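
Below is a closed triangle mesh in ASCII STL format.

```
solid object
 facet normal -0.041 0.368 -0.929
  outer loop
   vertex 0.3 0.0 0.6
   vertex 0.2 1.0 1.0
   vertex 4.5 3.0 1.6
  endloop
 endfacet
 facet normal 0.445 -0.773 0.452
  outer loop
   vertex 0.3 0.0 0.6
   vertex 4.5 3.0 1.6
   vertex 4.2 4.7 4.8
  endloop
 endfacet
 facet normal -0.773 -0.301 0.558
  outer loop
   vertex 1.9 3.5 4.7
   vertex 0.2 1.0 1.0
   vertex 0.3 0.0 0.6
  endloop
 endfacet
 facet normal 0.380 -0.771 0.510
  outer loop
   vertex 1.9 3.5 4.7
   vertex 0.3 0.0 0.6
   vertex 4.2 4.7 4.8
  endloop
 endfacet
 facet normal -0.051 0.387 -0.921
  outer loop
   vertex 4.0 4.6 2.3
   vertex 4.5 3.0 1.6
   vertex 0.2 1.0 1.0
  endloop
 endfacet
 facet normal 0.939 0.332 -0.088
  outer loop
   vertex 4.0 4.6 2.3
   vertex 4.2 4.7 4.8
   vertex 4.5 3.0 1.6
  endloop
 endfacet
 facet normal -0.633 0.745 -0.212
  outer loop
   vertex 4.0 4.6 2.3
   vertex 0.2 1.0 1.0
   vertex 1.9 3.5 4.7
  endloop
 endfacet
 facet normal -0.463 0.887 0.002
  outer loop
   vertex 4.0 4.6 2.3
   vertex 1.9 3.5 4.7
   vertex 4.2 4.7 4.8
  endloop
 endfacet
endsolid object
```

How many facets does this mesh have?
8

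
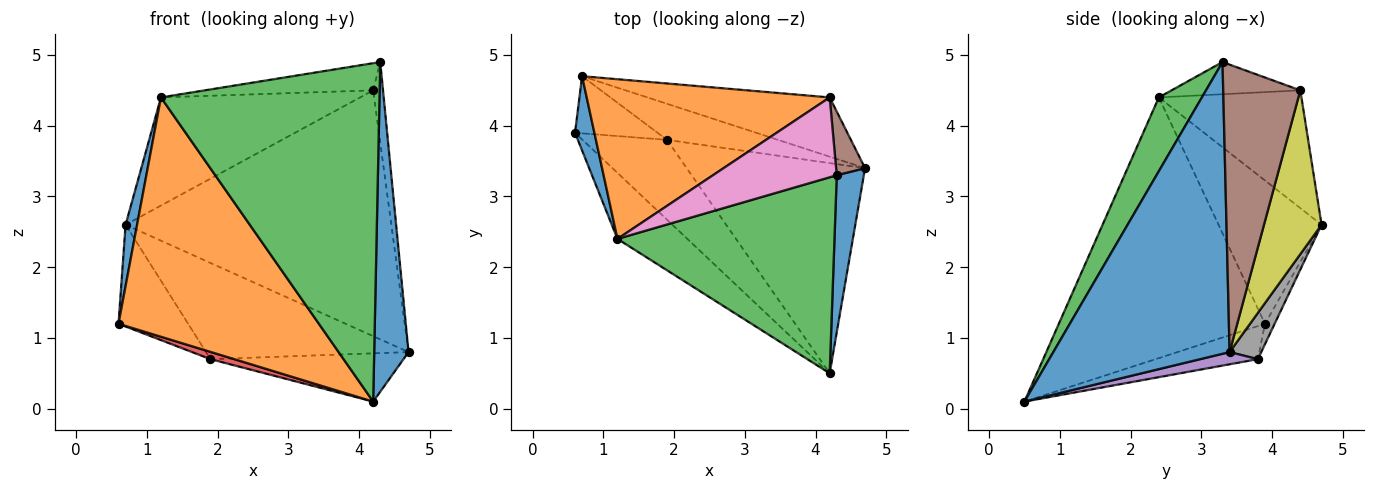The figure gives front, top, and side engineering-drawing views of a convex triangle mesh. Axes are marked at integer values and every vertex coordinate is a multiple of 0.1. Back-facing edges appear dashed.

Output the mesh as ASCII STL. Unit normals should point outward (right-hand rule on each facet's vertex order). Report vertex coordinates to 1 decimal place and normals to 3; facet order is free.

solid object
 facet normal 0.977 -0.190 0.091
  outer loop
   vertex 4.3 3.3 4.9
   vertex 4.2 0.5 0.1
   vertex 4.7 3.4 0.8
  endloop
 endfacet
 facet normal -0.704 -0.684 -0.189
  outer loop
   vertex 1.2 2.4 4.4
   vertex 0.6 3.9 1.2
   vertex 4.2 0.5 0.1
  endloop
 endfacet
 facet normal 0.168 -0.853 0.494
  outer loop
   vertex 1.2 2.4 4.4
   vertex 4.2 0.5 0.1
   vertex 4.3 3.3 4.9
  endloop
 endfacet
 facet normal -0.363 -0.085 -0.928
  outer loop
   vertex 1.9 3.8 0.7
   vertex 4.2 0.5 0.1
   vertex 0.6 3.9 1.2
  endloop
 endfacet
 facet normal 0.067 0.223 -0.972
  outer loop
   vertex 1.9 3.8 0.7
   vertex 4.7 3.4 0.8
   vertex 4.2 0.5 0.1
  endloop
 endfacet
 facet normal 0.987 0.126 0.099
  outer loop
   vertex 4.2 4.4 4.5
   vertex 4.3 3.3 4.9
   vertex 4.7 3.4 0.8
  endloop
 endfacet
 facet normal -0.239 0.313 0.919
  outer loop
   vertex 4.2 4.4 4.5
   vertex 1.2 2.4 4.4
   vertex 4.3 3.3 4.9
  endloop
 endfacet
 facet normal 0.145 0.926 -0.347
  outer loop
   vertex 0.7 4.7 2.6
   vertex 4.7 3.4 0.8
   vertex 1.9 3.8 0.7
  endloop
 endfacet
 facet normal 0.206 0.951 -0.229
  outer loop
   vertex 0.7 4.7 2.6
   vertex 4.2 4.4 4.5
   vertex 4.7 3.4 0.8
  endloop
 endfacet
 facet normal -0.120 0.866 -0.486
  outer loop
   vertex 0.7 4.7 2.6
   vertex 1.9 3.8 0.7
   vertex 0.6 3.9 1.2
  endloop
 endfacet
 facet normal -0.985 -0.110 0.133
  outer loop
   vertex 0.7 4.7 2.6
   vertex 0.6 3.9 1.2
   vertex 1.2 2.4 4.4
  endloop
 endfacet
 facet normal -0.373 0.520 0.768
  outer loop
   vertex 0.7 4.7 2.6
   vertex 1.2 2.4 4.4
   vertex 4.2 4.4 4.5
  endloop
 endfacet
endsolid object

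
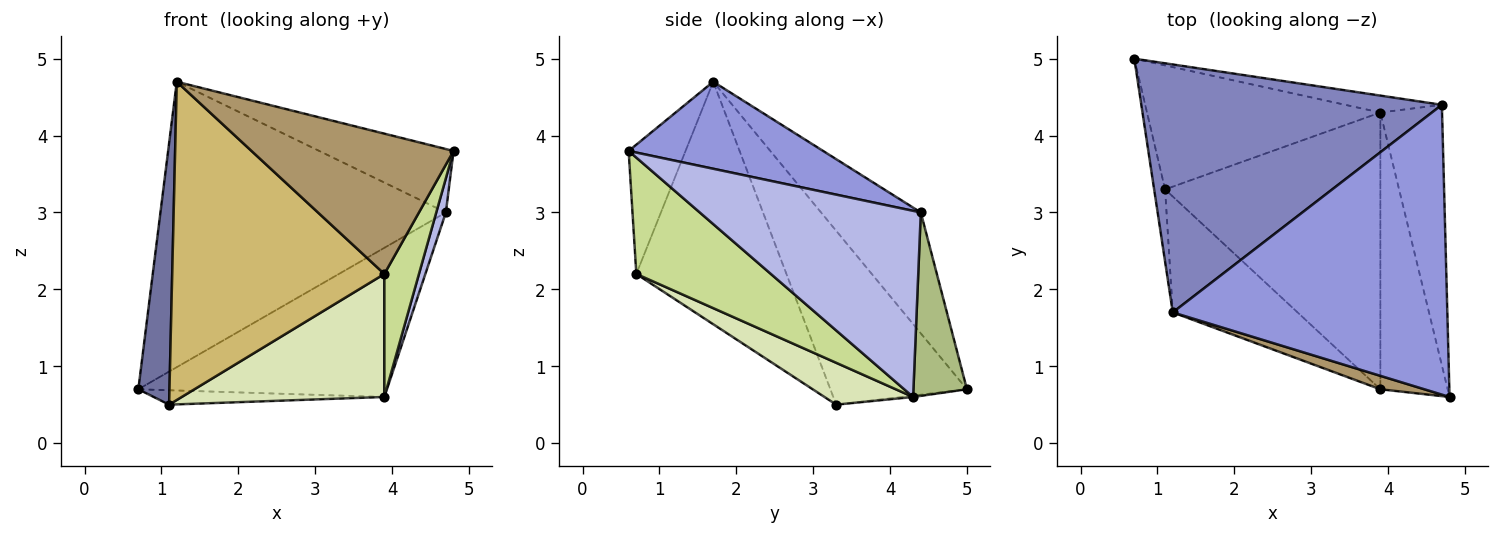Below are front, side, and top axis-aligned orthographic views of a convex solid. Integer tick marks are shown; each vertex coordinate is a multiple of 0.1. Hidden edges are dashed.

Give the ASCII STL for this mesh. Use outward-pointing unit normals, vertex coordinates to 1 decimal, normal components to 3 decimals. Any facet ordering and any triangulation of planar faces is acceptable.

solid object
 facet normal -0.973 -0.222 -0.061
  outer loop
   vertex 1.1 3.3 0.5
   vertex 1.2 1.7 4.7
   vertex 0.7 5.0 0.7
  endloop
 endfacet
 facet normal -0.255 0.730 0.634
  outer loop
   vertex 4.7 4.4 3.0
   vertex 0.7 5.0 0.7
   vertex 1.2 1.7 4.7
  endloop
 endfacet
 facet normal 0.296 0.204 0.933
  outer loop
   vertex 4.7 4.4 3.0
   vertex 1.2 1.7 4.7
   vertex 4.8 0.6 3.8
  endloop
 endfacet
 facet normal 0.948 -0.041 -0.314
  outer loop
   vertex 3.9 4.3 0.6
   vertex 4.7 4.4 3.0
   vertex 4.8 0.6 3.8
  endloop
 endfacet
 facet normal -0.006 0.115 -0.993
  outer loop
   vertex 3.9 4.3 0.6
   vertex 1.1 3.3 0.5
   vertex 0.7 5.0 0.7
  endloop
 endfacet
 facet normal 0.209 0.972 -0.110
  outer loop
   vertex 3.9 4.3 0.6
   vertex 0.7 5.0 0.7
   vertex 4.7 4.4 3.0
  endloop
 endfacet
 facet normal 0.845 -0.217 -0.489
  outer loop
   vertex 3.9 0.7 2.2
   vertex 3.9 4.3 0.6
   vertex 4.8 0.6 3.8
  endloop
 endfacet
 facet normal 0.175 -0.400 -0.900
  outer loop
   vertex 3.9 0.7 2.2
   vertex 1.1 3.3 0.5
   vertex 3.9 4.3 0.6
  endloop
 endfacet
 facet normal -0.270 -0.958 0.092
  outer loop
   vertex 3.9 0.7 2.2
   vertex 4.8 0.6 3.8
   vertex 1.2 1.7 4.7
  endloop
 endfacet
 facet normal -0.554 -0.783 -0.285
  outer loop
   vertex 3.9 0.7 2.2
   vertex 1.2 1.7 4.7
   vertex 1.1 3.3 0.5
  endloop
 endfacet
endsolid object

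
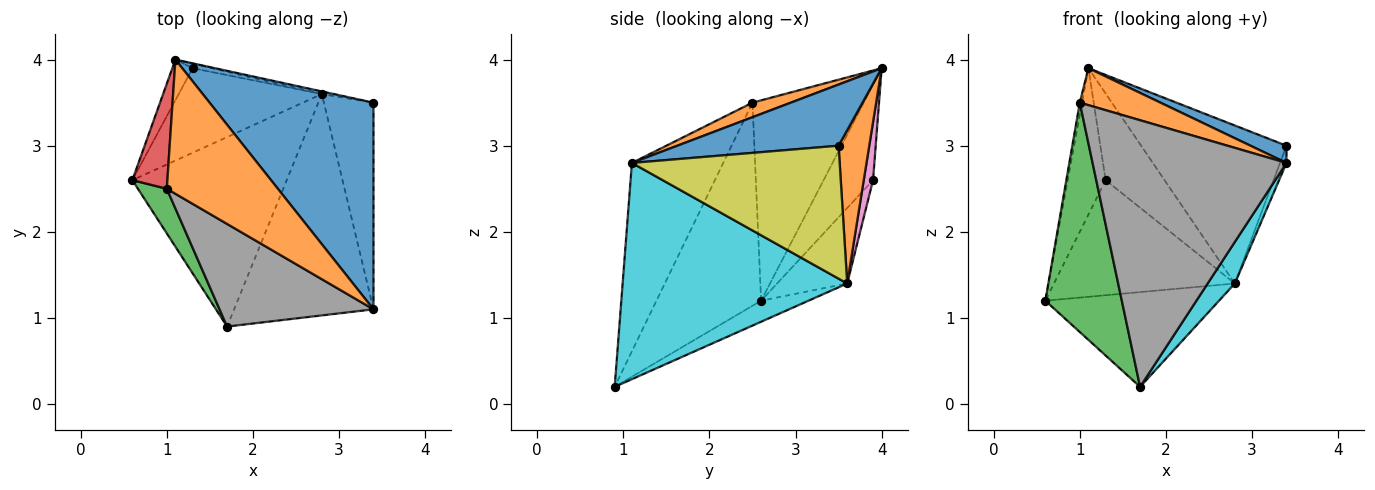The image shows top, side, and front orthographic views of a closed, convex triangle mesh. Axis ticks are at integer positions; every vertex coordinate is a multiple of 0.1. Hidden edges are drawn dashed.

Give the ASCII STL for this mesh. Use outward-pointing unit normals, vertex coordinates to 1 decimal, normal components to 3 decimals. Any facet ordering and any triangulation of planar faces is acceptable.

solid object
 facet normal -0.121 0.444 -0.888
  outer loop
   vertex 2.8 3.6 1.4
   vertex 1.7 0.9 0.2
   vertex 0.6 2.6 1.2
  endloop
 endfacet
 facet normal 0.206 0.978 -0.016
  outer loop
   vertex 2.8 3.6 1.4
   vertex 1.1 4.0 3.9
   vertex 3.4 3.5 3.0
  endloop
 endfacet
 facet normal -0.802 -0.586 0.114
  outer loop
   vertex 1.0 2.5 3.5
   vertex 0.6 2.6 1.2
   vertex 1.7 0.9 0.2
  endloop
 endfacet
 facet normal -0.985 0.020 0.172
  outer loop
   vertex 1.0 2.5 3.5
   vertex 1.1 4.0 3.9
   vertex 0.6 2.6 1.2
  endloop
 endfacet
 facet normal -0.782 0.600 -0.167
  outer loop
   vertex 1.3 3.9 2.6
   vertex 0.6 2.6 1.2
   vertex 1.1 4.0 3.9
  endloop
 endfacet
 facet normal -0.298 0.769 -0.565
  outer loop
   vertex 1.3 3.9 2.6
   vertex 2.8 3.6 1.4
   vertex 0.6 2.6 1.2
  endloop
 endfacet
 facet normal 0.156 0.986 -0.052
  outer loop
   vertex 1.3 3.9 2.6
   vertex 1.1 4.0 3.9
   vertex 2.8 3.6 1.4
  endloop
 endfacet
 facet normal -0.402 -0.854 0.329
  outer loop
   vertex 3.4 1.1 2.8
   vertex 1.0 2.5 3.5
   vertex 1.7 0.9 0.2
  endloop
 endfacet
 facet normal 0.937 0.029 -0.349
  outer loop
   vertex 3.4 1.1 2.8
   vertex 2.8 3.6 1.4
   vertex 3.4 3.5 3.0
  endloop
 endfacet
 facet normal 0.836 -0.101 -0.539
  outer loop
   vertex 3.4 1.1 2.8
   vertex 1.7 0.9 0.2
   vertex 2.8 3.6 1.4
  endloop
 endfacet
 facet normal 0.349 -0.078 0.934
  outer loop
   vertex 3.4 1.1 2.8
   vertex 3.4 3.5 3.0
   vertex 1.1 4.0 3.9
  endloop
 endfacet
 facet normal 0.125 -0.263 0.957
  outer loop
   vertex 3.4 1.1 2.8
   vertex 1.1 4.0 3.9
   vertex 1.0 2.5 3.5
  endloop
 endfacet
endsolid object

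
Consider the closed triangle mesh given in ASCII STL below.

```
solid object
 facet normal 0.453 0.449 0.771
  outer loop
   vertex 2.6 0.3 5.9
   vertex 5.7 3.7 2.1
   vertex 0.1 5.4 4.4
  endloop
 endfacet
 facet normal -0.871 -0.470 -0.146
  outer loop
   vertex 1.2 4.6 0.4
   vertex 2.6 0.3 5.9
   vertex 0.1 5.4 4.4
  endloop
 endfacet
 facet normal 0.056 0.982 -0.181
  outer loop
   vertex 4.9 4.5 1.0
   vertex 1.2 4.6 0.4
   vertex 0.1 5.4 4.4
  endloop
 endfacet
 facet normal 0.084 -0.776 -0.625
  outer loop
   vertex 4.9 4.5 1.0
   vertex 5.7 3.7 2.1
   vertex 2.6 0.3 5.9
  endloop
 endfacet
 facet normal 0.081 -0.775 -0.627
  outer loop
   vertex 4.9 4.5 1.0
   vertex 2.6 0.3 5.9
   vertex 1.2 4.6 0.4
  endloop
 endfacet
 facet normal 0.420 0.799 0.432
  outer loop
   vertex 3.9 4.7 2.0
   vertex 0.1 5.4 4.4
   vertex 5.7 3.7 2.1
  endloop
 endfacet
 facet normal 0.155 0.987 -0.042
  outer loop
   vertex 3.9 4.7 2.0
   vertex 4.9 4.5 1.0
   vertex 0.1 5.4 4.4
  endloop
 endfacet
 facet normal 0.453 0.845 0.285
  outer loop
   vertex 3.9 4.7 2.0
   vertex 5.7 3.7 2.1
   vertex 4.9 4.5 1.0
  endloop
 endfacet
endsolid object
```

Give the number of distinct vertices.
6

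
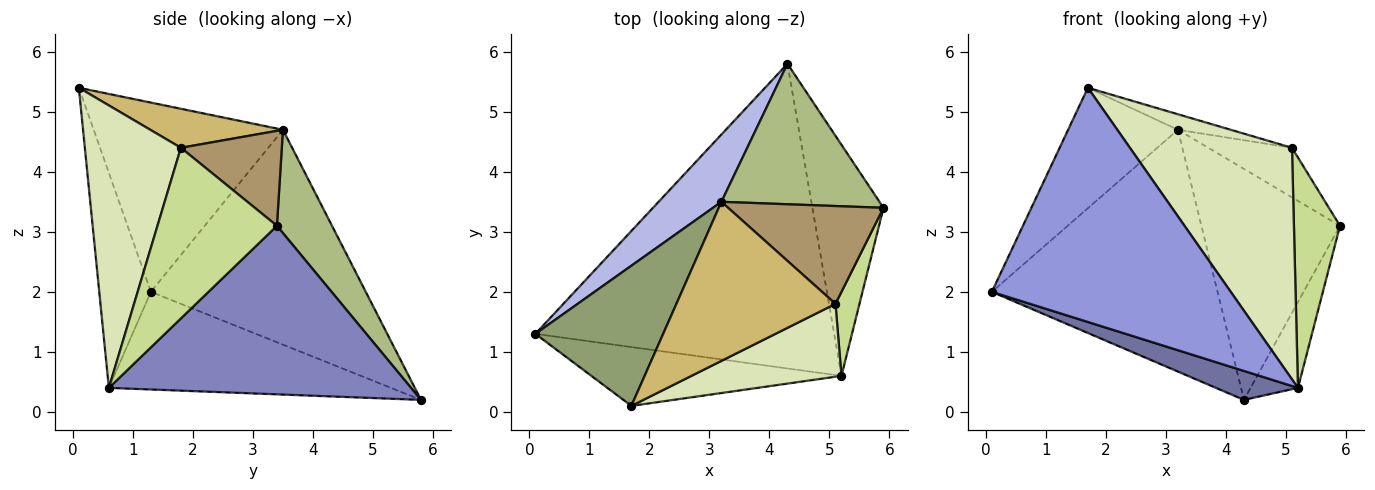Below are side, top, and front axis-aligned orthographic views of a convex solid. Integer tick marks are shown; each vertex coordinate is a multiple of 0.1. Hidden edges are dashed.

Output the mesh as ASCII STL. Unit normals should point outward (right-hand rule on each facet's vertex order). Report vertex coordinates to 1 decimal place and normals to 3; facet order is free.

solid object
 facet normal -0.309 -0.090 -0.947
  outer loop
   vertex 5.2 0.6 0.4
   vertex 0.1 1.3 2.0
   vertex 4.3 5.8 0.2
  endloop
 endfacet
 facet normal 0.912 0.143 -0.385
  outer loop
   vertex 5.2 0.6 0.4
   vertex 4.3 5.8 0.2
   vertex 5.9 3.4 3.1
  endloop
 endfacet
 facet normal -0.205 -0.949 -0.239
  outer loop
   vertex 5.2 0.6 0.4
   vertex 1.7 0.1 5.4
   vertex 0.1 1.3 2.0
  endloop
 endfacet
 facet normal -0.676 0.710 0.198
  outer loop
   vertex 3.2 3.5 4.7
   vertex 4.3 5.8 0.2
   vertex 0.1 1.3 2.0
  endloop
 endfacet
 facet normal -0.747 0.433 0.504
  outer loop
   vertex 3.2 3.5 4.7
   vertex 0.1 1.3 2.0
   vertex 1.7 0.1 5.4
  endloop
 endfacet
 facet normal 0.322 0.809 0.492
  outer loop
   vertex 3.2 3.5 4.7
   vertex 5.9 3.4 3.1
   vertex 4.3 5.8 0.2
  endloop
 endfacet
 facet normal 0.925 -0.357 0.130
  outer loop
   vertex 5.1 1.8 4.4
   vertex 5.2 0.6 0.4
   vertex 5.9 3.4 3.1
  endloop
 endfacet
 facet normal 0.492 -0.830 0.261
  outer loop
   vertex 5.1 1.8 4.4
   vertex 1.7 0.1 5.4
   vertex 5.2 0.6 0.4
  endloop
 endfacet
 facet normal 0.479 0.397 0.783
  outer loop
   vertex 5.1 1.8 4.4
   vertex 5.9 3.4 3.1
   vertex 3.2 3.5 4.7
  endloop
 endfacet
 facet normal 0.237 0.094 0.967
  outer loop
   vertex 5.1 1.8 4.4
   vertex 3.2 3.5 4.7
   vertex 1.7 0.1 5.4
  endloop
 endfacet
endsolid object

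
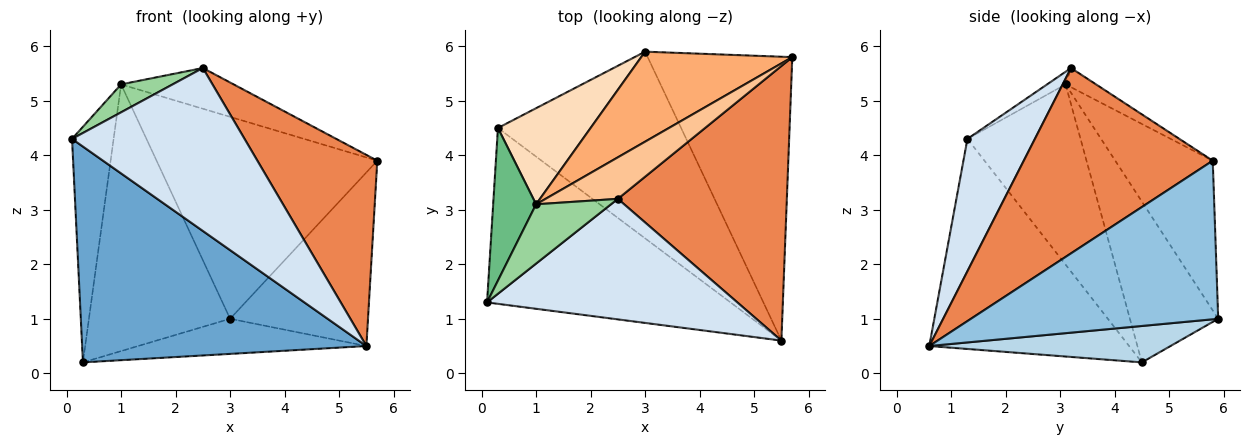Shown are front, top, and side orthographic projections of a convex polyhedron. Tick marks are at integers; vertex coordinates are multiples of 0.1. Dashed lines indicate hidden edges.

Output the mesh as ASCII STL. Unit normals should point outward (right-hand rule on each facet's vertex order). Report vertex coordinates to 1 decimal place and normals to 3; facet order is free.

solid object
 facet normal -0.479 -0.681 -0.555
  outer loop
   vertex 0.3 4.5 0.2
   vertex 5.5 0.6 0.5
   vertex 0.1 1.3 4.3
  endloop
 endfacet
 facet normal 0.683 0.381 -0.623
  outer loop
   vertex 3.0 5.9 1.0
   vertex 5.7 5.8 3.9
   vertex 5.5 0.6 0.5
  endloop
 endfacet
 facet normal 0.192 0.181 -0.965
  outer loop
   vertex 3.0 5.9 1.0
   vertex 5.5 0.6 0.5
   vertex 0.3 4.5 0.2
  endloop
 endfacet
 facet normal 0.300 -0.767 0.567
  outer loop
   vertex 2.5 3.2 5.6
   vertex 0.1 1.3 4.3
   vertex 5.5 0.6 0.5
  endloop
 endfacet
 facet normal 0.669 -0.425 0.610
  outer loop
   vertex 2.5 3.2 5.6
   vertex 5.5 0.6 0.5
   vertex 5.7 5.8 3.9
  endloop
 endfacet
 facet normal -0.374 0.847 0.378
  outer loop
   vertex 1.0 3.1 5.3
   vertex 5.7 5.8 3.9
   vertex 3.0 5.9 1.0
  endloop
 endfacet
 facet normal -0.186 0.688 0.702
  outer loop
   vertex 1.0 3.1 5.3
   vertex 2.5 3.2 5.6
   vertex 5.7 5.8 3.9
  endloop
 endfacet
 facet normal -0.507 0.811 0.292
  outer loop
   vertex 1.0 3.1 5.3
   vertex 3.0 5.9 1.0
   vertex 0.3 4.5 0.2
  endloop
 endfacet
 facet normal -0.916 0.337 0.218
  outer loop
   vertex 1.0 3.1 5.3
   vertex 0.3 4.5 0.2
   vertex 0.1 1.3 4.3
  endloop
 endfacet
 facet normal -0.151 -0.421 0.894
  outer loop
   vertex 1.0 3.1 5.3
   vertex 0.1 1.3 4.3
   vertex 2.5 3.2 5.6
  endloop
 endfacet
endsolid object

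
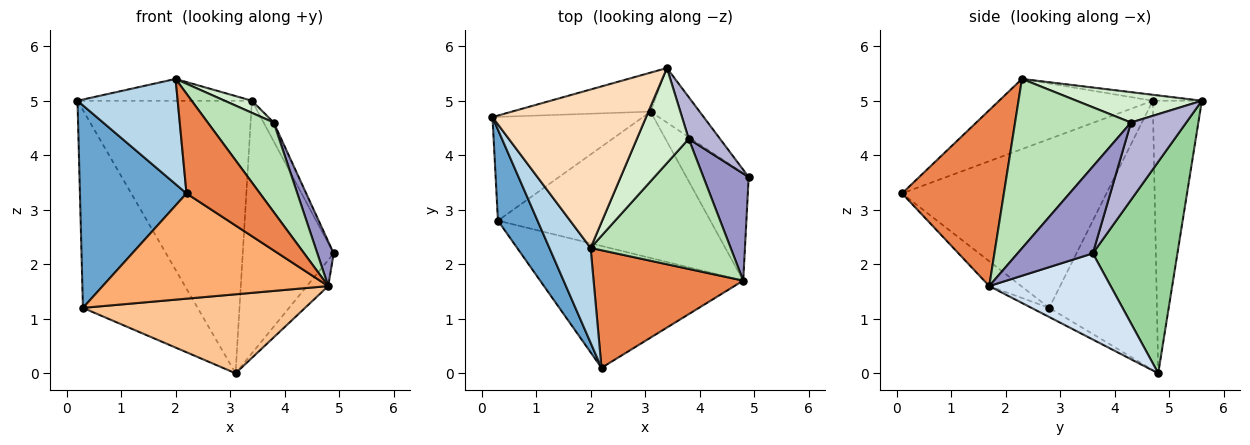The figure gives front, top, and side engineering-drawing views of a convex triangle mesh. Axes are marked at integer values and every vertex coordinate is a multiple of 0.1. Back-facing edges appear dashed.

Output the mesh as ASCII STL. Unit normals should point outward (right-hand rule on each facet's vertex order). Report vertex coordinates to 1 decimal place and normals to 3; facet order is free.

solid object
 facet normal -0.868 -0.453 0.203
  outer loop
   vertex 0.3 2.8 1.2
   vertex 2.2 0.1 3.3
   vertex 0.2 4.7 5.0
  endloop
 endfacet
 facet normal -0.639 0.681 -0.357
  outer loop
   vertex 0.3 2.8 1.2
   vertex 0.2 4.7 5.0
   vertex 3.1 4.8 0.0
  endloop
 endfacet
 facet normal -0.751 -0.490 0.442
  outer loop
   vertex 2.0 2.3 5.4
   vertex 0.2 4.7 5.0
   vertex 2.2 0.1 3.3
  endloop
 endfacet
 facet normal 0.803 0.141 -0.580
  outer loop
   vertex 4.8 1.7 1.6
   vertex 3.1 4.8 0.0
   vertex 4.9 3.6 2.2
  endloop
 endfacet
 facet normal 0.668 -0.481 0.568
  outer loop
   vertex 4.8 1.7 1.6
   vertex 2.0 2.3 5.4
   vertex 2.2 0.1 3.3
  endloop
 endfacet
 facet normal -0.092 -0.651 -0.754
  outer loop
   vertex 4.8 1.7 1.6
   vertex 2.2 0.1 3.3
   vertex 0.3 2.8 1.2
  endloop
 endfacet
 facet normal -0.038 -0.475 -0.879
  outer loop
   vertex 4.8 1.7 1.6
   vertex 0.3 2.8 1.2
   vertex 3.1 4.8 0.0
  endloop
 endfacet
 facet normal -0.038 0.136 0.990
  outer loop
   vertex 3.4 5.6 5.0
   vertex 0.2 4.7 5.0
   vertex 2.0 2.3 5.4
  endloop
 endfacet
 facet normal -0.268 0.954 -0.136
  outer loop
   vertex 3.4 5.6 5.0
   vertex 3.1 4.8 0.0
   vertex 0.2 4.7 5.0
  endloop
 endfacet
 facet normal 0.673 0.723 -0.156
  outer loop
   vertex 3.4 5.6 5.0
   vertex 4.9 3.6 2.2
   vertex 3.1 4.8 0.0
  endloop
 endfacet
 facet normal 0.706 -0.402 0.583
  outer loop
   vertex 3.8 4.3 4.6
   vertex 2.0 2.3 5.4
   vertex 4.8 1.7 1.6
  endloop
 endfacet
 facet normal 0.503 -0.109 0.858
  outer loop
   vertex 3.8 4.3 4.6
   vertex 3.4 5.6 5.0
   vertex 2.0 2.3 5.4
  endloop
 endfacet
 facet normal 0.871 -0.189 0.454
  outer loop
   vertex 3.8 4.3 4.6
   vertex 4.8 1.7 1.6
   vertex 4.9 3.6 2.2
  endloop
 endfacet
 facet normal 0.914 0.167 0.370
  outer loop
   vertex 3.8 4.3 4.6
   vertex 4.9 3.6 2.2
   vertex 3.4 5.6 5.0
  endloop
 endfacet
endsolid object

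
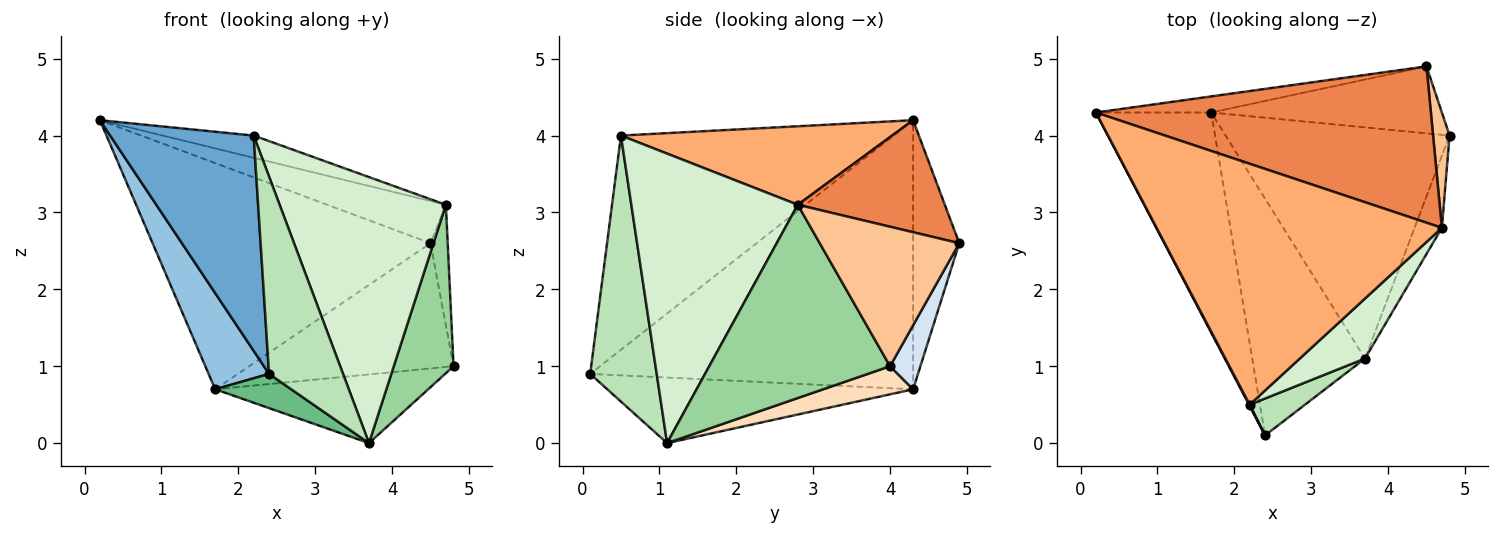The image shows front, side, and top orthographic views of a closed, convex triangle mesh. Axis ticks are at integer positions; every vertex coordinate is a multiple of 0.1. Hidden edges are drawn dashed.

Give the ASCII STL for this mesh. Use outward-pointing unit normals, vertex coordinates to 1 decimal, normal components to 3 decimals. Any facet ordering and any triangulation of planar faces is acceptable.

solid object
 facet normal -0.885 -0.466 0.003
  outer loop
   vertex 2.2 0.5 4.0
   vertex 0.2 4.3 4.2
   vertex 2.4 0.1 0.9
  endloop
 endfacet
 facet normal -0.906 -0.169 -0.388
  outer loop
   vertex 1.7 4.3 0.7
   vertex 2.4 0.1 0.9
   vertex 0.2 4.3 4.2
  endloop
 endfacet
 facet normal -0.163 0.984 -0.070
  outer loop
   vertex 1.7 4.3 0.7
   vertex 0.2 4.3 4.2
   vertex 4.5 4.9 2.6
  endloop
 endfacet
 facet normal 0.130 0.874 -0.468
  outer loop
   vertex 1.7 4.3 0.7
   vertex 4.5 4.9 2.6
   vertex 4.8 4.0 1.0
  endloop
 endfacet
 facet normal 0.307 0.248 0.919
  outer loop
   vertex 4.7 2.8 3.1
   vertex 4.5 4.9 2.6
   vertex 0.2 4.3 4.2
  endloop
 endfacet
 facet normal 0.264 0.089 0.960
  outer loop
   vertex 4.7 2.8 3.1
   vertex 0.2 4.3 4.2
   vertex 2.2 0.5 4.0
  endloop
 endfacet
 facet normal 0.986 0.122 0.116
  outer loop
   vertex 4.7 2.8 3.1
   vertex 4.8 4.0 1.0
   vertex 4.5 4.9 2.6
  endloop
 endfacet
 facet normal 0.119 0.283 -0.952
  outer loop
   vertex 3.7 1.1 0.0
   vertex 1.7 4.3 0.7
   vertex 4.8 4.0 1.0
  endloop
 endfacet
 facet normal -0.499 -0.124 -0.858
  outer loop
   vertex 3.7 1.1 0.0
   vertex 2.4 0.1 0.9
   vertex 1.7 4.3 0.7
  endloop
 endfacet
 facet normal 0.941 -0.311 -0.133
  outer loop
   vertex 3.7 1.1 0.0
   vertex 4.8 4.0 1.0
   vertex 4.7 2.8 3.1
  endloop
 endfacet
 facet normal 0.662 -0.737 0.138
  outer loop
   vertex 3.7 1.1 0.0
   vertex 2.2 0.5 4.0
   vertex 2.4 0.1 0.9
  endloop
 endfacet
 facet normal 0.699 -0.698 0.157
  outer loop
   vertex 3.7 1.1 0.0
   vertex 4.7 2.8 3.1
   vertex 2.2 0.5 4.0
  endloop
 endfacet
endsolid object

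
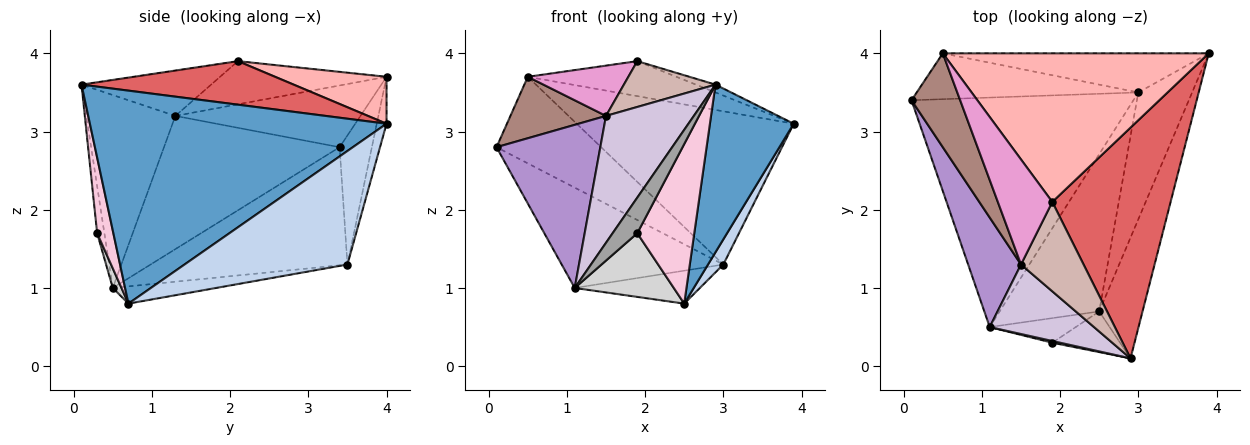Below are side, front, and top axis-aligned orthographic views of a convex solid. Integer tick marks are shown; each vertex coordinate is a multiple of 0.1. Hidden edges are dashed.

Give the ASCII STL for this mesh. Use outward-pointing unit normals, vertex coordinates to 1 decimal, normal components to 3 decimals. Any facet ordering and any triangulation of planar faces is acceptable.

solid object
 facet normal 0.944 -0.267 -0.192
  outer loop
   vertex 2.5 0.7 0.8
   vertex 3.9 4.0 3.1
   vertex 2.9 0.1 3.6
  endloop
 endfacet
 facet normal 0.900 -0.085 -0.427
  outer loop
   vertex 3.0 3.5 1.3
   vertex 3.9 4.0 3.1
   vertex 2.5 0.7 0.8
  endloop
 endfacet
 facet normal -0.263 0.853 -0.452
  outer loop
   vertex 0.5 4.0 3.7
   vertex 3.0 3.5 1.3
   vertex 0.1 3.4 2.8
  endloop
 endfacet
 facet normal -0.044 0.968 -0.247
  outer loop
   vertex 0.5 4.0 3.7
   vertex 3.9 4.0 3.1
   vertex 3.0 3.5 1.3
  endloop
 endfacet
 facet normal -0.438 0.360 -0.824
  outer loop
   vertex 1.1 0.5 1.0
   vertex 0.1 3.4 2.8
   vertex 3.0 3.5 1.3
  endloop
 endfacet
 facet normal -0.167 0.202 -0.965
  outer loop
   vertex 1.1 0.5 1.0
   vertex 3.0 3.5 1.3
   vertex 2.5 0.7 0.8
  endloop
 endfacet
 facet normal 0.345 0.032 0.938
  outer loop
   vertex 1.9 2.1 3.9
   vertex 2.9 0.1 3.6
   vertex 3.9 4.0 3.1
  endloop
 endfacet
 facet normal 0.169 0.226 0.959
  outer loop
   vertex 1.9 2.1 3.9
   vertex 3.9 4.0 3.1
   vertex 0.5 4.0 3.7
  endloop
 endfacet
 facet normal -0.815 -0.482 0.323
  outer loop
   vertex 1.5 1.3 3.2
   vertex 0.1 3.4 2.8
   vertex 1.1 0.5 1.0
  endloop
 endfacet
 facet normal -0.664 -0.655 0.359
  outer loop
   vertex 1.5 1.3 3.2
   vertex 1.1 0.5 1.0
   vertex 2.9 0.1 3.6
  endloop
 endfacet
 facet normal -0.728 -0.376 0.574
  outer loop
   vertex 1.5 1.3 3.2
   vertex 0.5 4.0 3.7
   vertex 0.1 3.4 2.8
  endloop
 endfacet
 facet normal -0.542 -0.383 0.748
  outer loop
   vertex 1.5 1.3 3.2
   vertex 2.9 0.1 3.6
   vertex 1.9 2.1 3.9
  endloop
 endfacet
 facet normal -0.582 -0.351 0.734
  outer loop
   vertex 1.5 1.3 3.2
   vertex 1.9 2.1 3.9
   vertex 0.5 4.0 3.7
  endloop
 endfacet
 facet normal 0.266 -0.934 -0.238
  outer loop
   vertex 1.9 0.3 1.7
   vertex 2.5 0.7 0.8
   vertex 2.9 0.1 3.6
  endloop
 endfacet
 facet normal -0.281 -0.959 0.047
  outer loop
   vertex 1.9 0.3 1.7
   vertex 2.9 0.1 3.6
   vertex 1.1 0.5 1.0
  endloop
 endfacet
 facet normal 0.082 -0.930 -0.359
  outer loop
   vertex 1.9 0.3 1.7
   vertex 1.1 0.5 1.0
   vertex 2.5 0.7 0.8
  endloop
 endfacet
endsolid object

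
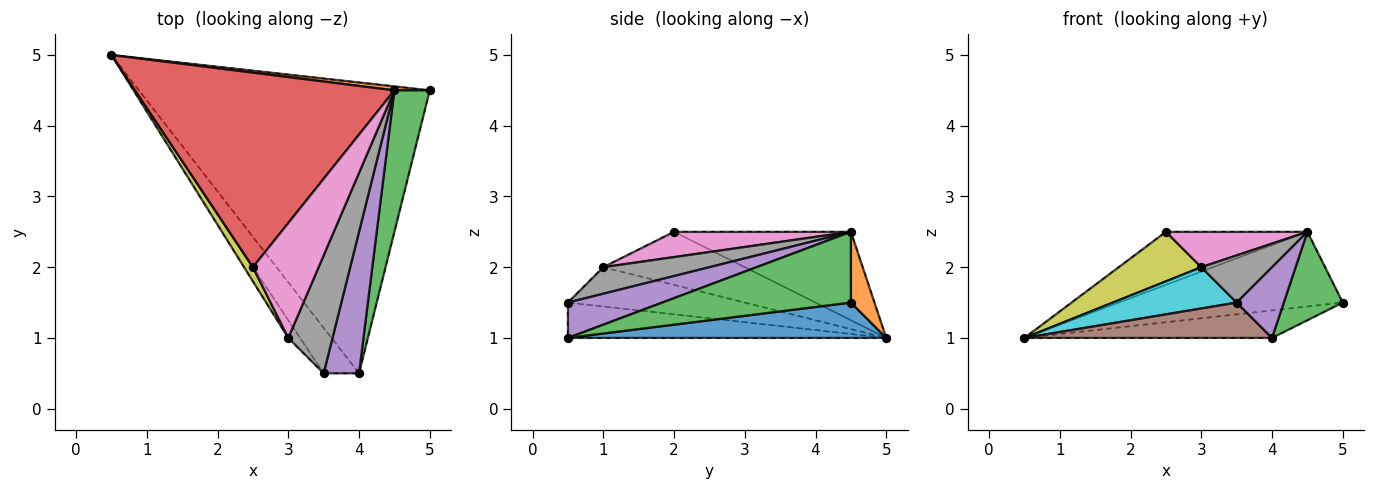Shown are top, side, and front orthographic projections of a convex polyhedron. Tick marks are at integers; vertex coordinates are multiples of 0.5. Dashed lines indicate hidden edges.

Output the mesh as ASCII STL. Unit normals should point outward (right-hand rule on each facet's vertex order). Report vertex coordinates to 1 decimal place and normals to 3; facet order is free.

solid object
 facet normal 0.120 0.093 -0.988
  outer loop
   vertex 4.0 0.5 1.0
   vertex 0.5 5.0 1.0
   vertex 5.0 4.5 1.5
  endloop
 endfacet
 facet normal 0.105 0.993 0.052
  outer loop
   vertex 4.5 4.5 2.5
   vertex 5.0 4.5 1.5
   vertex 0.5 5.0 1.0
  endloop
 endfacet
 facet normal 0.861 -0.269 0.431
  outer loop
   vertex 4.5 4.5 2.5
   vertex 4.0 0.5 1.0
   vertex 5.0 4.5 1.5
  endloop
 endfacet
 facet normal -0.312 0.250 0.916
  outer loop
   vertex 2.5 2.0 2.5
   vertex 4.5 4.5 2.5
   vertex 0.5 5.0 1.0
  endloop
 endfacet
 facet normal 0.667 -0.333 0.667
  outer loop
   vertex 3.5 0.5 1.5
   vertex 4.0 0.5 1.0
   vertex 4.5 4.5 2.5
  endloop
 endfacet
 facet normal -0.620 -0.482 -0.620
  outer loop
   vertex 3.5 0.5 1.5
   vertex 0.5 5.0 1.0
   vertex 4.0 0.5 1.0
  endloop
 endfacet
 facet normal 0.345 -0.276 0.897
  outer loop
   vertex 3.0 1.0 2.0
   vertex 4.5 4.5 2.5
   vertex 2.5 2.0 2.5
  endloop
 endfacet
 facet normal 0.487 -0.324 0.811
  outer loop
   vertex 3.0 1.0 2.0
   vertex 3.5 0.5 1.5
   vertex 4.5 4.5 2.5
  endloop
 endfacet
 facet normal -0.855 -0.499 0.142
  outer loop
   vertex 3.0 1.0 2.0
   vertex 2.5 2.0 2.5
   vertex 0.5 5.0 1.0
  endloop
 endfacet
 facet normal -0.796 -0.557 -0.239
  outer loop
   vertex 3.0 1.0 2.0
   vertex 0.5 5.0 1.0
   vertex 3.5 0.5 1.5
  endloop
 endfacet
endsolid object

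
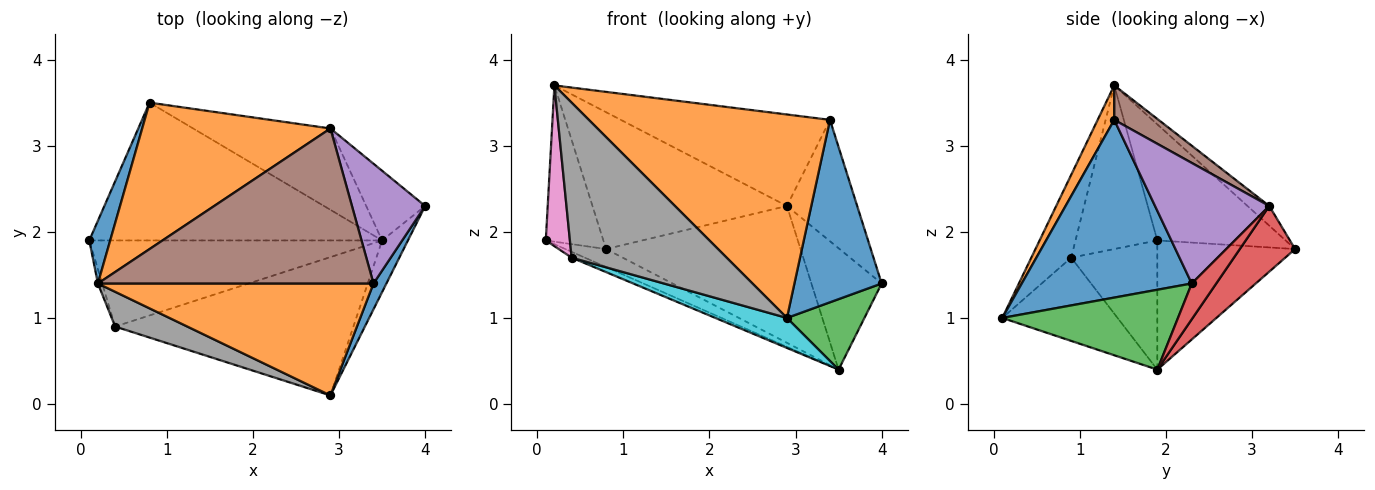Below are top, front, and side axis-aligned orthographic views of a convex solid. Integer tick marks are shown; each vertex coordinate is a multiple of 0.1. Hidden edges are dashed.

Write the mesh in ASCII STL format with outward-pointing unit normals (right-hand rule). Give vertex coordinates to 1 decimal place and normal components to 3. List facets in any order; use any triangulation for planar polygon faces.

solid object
 facet normal 0.888 -0.456 0.065
  outer loop
   vertex 3.4 1.4 3.3
   vertex 2.9 0.1 1.0
   vertex 4.0 2.3 1.4
  endloop
 endfacet
 facet normal 0.060 -0.875 0.481
  outer loop
   vertex 3.4 1.4 3.3
   vertex 0.2 1.4 3.7
   vertex 2.9 0.1 1.0
  endloop
 endfacet
 facet normal 0.877 -0.387 -0.284
  outer loop
   vertex 3.5 1.9 0.4
   vertex 4.0 2.3 1.4
   vertex 2.9 0.1 1.0
  endloop
 endfacet
 facet normal 0.289 0.830 -0.477
  outer loop
   vertex 2.9 3.2 2.3
   vertex 4.0 2.3 1.4
   vertex 3.5 1.9 0.4
  endloop
 endfacet
 facet normal 0.757 0.465 0.459
  outer loop
   vertex 2.9 3.2 2.3
   vertex 3.4 1.4 3.3
   vertex 4.0 2.3 1.4
  endloop
 endfacet
 facet normal 0.107 0.505 0.856
  outer loop
   vertex 2.9 3.2 2.3
   vertex 0.2 1.4 3.7
   vertex 3.4 1.4 3.3
  endloop
 endfacet
 facet normal -0.959 -0.283 -0.025
  outer loop
   vertex 0.4 0.9 1.7
   vertex 0.2 1.4 3.7
   vertex 0.1 1.9 1.9
  endloop
 endfacet
 facet normal -0.243 -0.946 0.212
  outer loop
   vertex 0.4 0.9 1.7
   vertex 2.9 0.1 1.0
   vertex 0.2 1.4 3.7
  endloop
 endfacet
 facet normal -0.403 0.062 -0.913
  outer loop
   vertex 0.4 0.9 1.7
   vertex 0.1 1.9 1.9
   vertex 3.5 1.9 0.4
  endloop
 endfacet
 facet normal -0.323 -0.201 -0.925
  outer loop
   vertex 0.4 0.9 1.7
   vertex 3.5 1.9 0.4
   vertex 2.9 0.1 1.0
  endloop
 endfacet
 facet normal -0.900 0.404 0.162
  outer loop
   vertex 0.8 3.5 1.8
   vertex 0.1 1.9 1.9
   vertex 0.2 1.4 3.7
  endloop
 endfacet
 facet normal -0.076 0.681 0.728
  outer loop
   vertex 0.8 3.5 1.8
   vertex 0.2 1.4 3.7
   vertex 2.9 3.2 2.3
  endloop
 endfacet
 facet normal -0.401 0.119 -0.908
  outer loop
   vertex 0.8 3.5 1.8
   vertex 3.5 1.9 0.4
   vertex 0.1 1.9 1.9
  endloop
 endfacet
 facet normal 0.237 0.835 -0.496
  outer loop
   vertex 0.8 3.5 1.8
   vertex 2.9 3.2 2.3
   vertex 3.5 1.9 0.4
  endloop
 endfacet
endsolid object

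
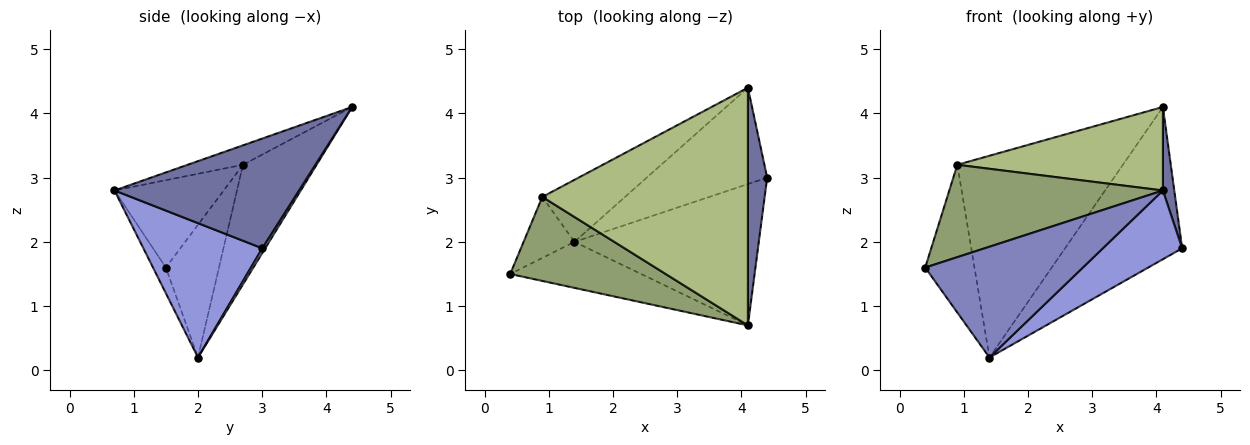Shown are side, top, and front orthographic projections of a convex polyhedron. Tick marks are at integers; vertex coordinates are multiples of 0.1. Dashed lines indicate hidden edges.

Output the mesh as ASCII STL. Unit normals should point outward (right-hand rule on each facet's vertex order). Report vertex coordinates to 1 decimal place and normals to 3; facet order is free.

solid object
 facet normal 0.983 -0.061 0.173
  outer loop
   vertex 4.1 4.4 4.1
   vertex 4.1 0.7 2.8
   vertex 4.4 3.0 1.9
  endloop
 endfacet
 facet normal -0.075 -0.921 -0.383
  outer loop
   vertex 1.4 2.0 0.2
   vertex 4.1 0.7 2.8
   vertex 0.4 1.5 1.6
  endloop
 endfacet
 facet normal 0.548 -0.366 -0.752
  outer loop
   vertex 1.4 2.0 0.2
   vertex 4.4 3.0 1.9
   vertex 4.1 0.7 2.8
  endloop
 endfacet
 facet normal 0.021 0.845 -0.535
  outer loop
   vertex 1.4 2.0 0.2
   vertex 4.1 4.4 4.1
   vertex 4.4 3.0 1.9
  endloop
 endfacet
 facet normal -0.354 -0.692 0.629
  outer loop
   vertex 0.9 2.7 3.2
   vertex 0.4 1.5 1.6
   vertex 4.1 0.7 2.8
  endloop
 endfacet
 facet normal -0.089 -0.330 0.940
  outer loop
   vertex 0.9 2.7 3.2
   vertex 4.1 0.7 2.8
   vertex 4.1 4.4 4.1
  endloop
 endfacet
 facet normal -0.706 0.655 -0.270
  outer loop
   vertex 0.9 2.7 3.2
   vertex 1.4 2.0 0.2
   vertex 0.4 1.5 1.6
  endloop
 endfacet
 facet normal -0.391 0.880 -0.270
  outer loop
   vertex 0.9 2.7 3.2
   vertex 4.1 4.4 4.1
   vertex 1.4 2.0 0.2
  endloop
 endfacet
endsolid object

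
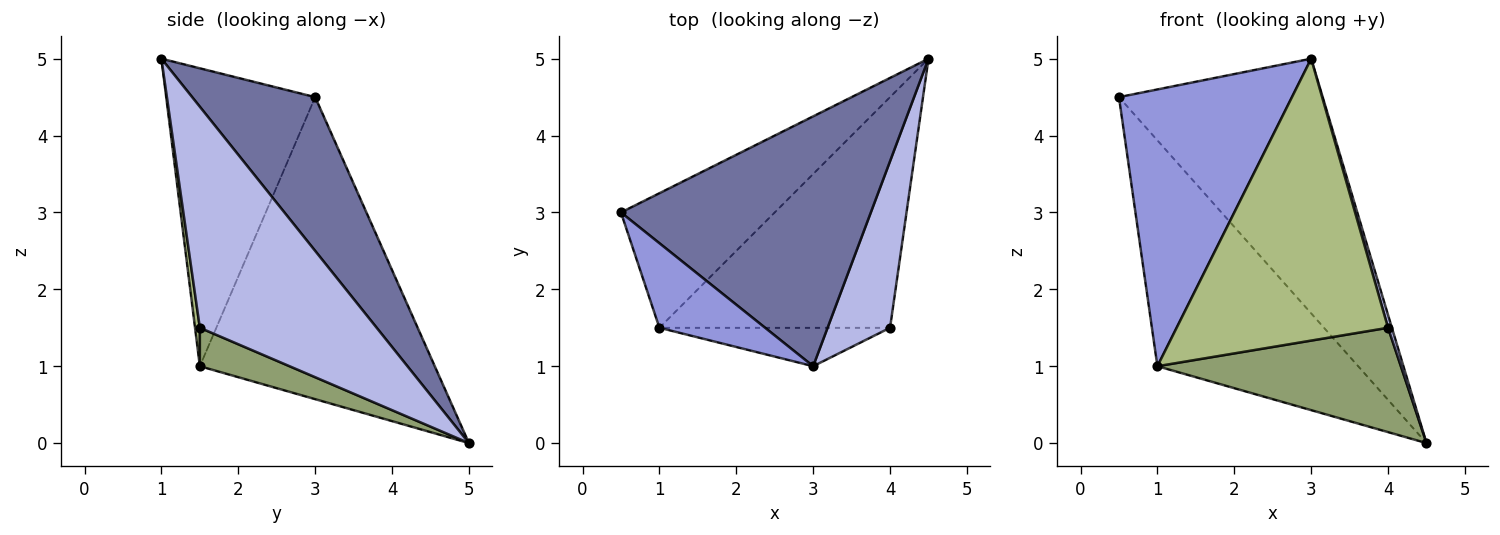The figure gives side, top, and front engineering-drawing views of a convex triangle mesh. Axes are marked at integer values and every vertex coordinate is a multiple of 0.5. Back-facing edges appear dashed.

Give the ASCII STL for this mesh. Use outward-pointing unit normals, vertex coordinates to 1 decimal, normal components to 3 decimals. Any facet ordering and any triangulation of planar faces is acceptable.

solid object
 facet normal 0.396 0.656 0.643
  outer loop
   vertex 3.0 1.0 5.0
   vertex 4.5 5.0 0.0
   vertex 0.5 3.0 4.5
  endloop
 endfacet
 facet normal -0.709 0.606 -0.361
  outer loop
   vertex 1.0 1.5 1.0
   vertex 0.5 3.0 4.5
   vertex 4.5 5.0 0.0
  endloop
 endfacet
 facet normal -0.636 -0.738 0.226
  outer loop
   vertex 1.0 1.5 1.0
   vertex 3.0 1.0 5.0
   vertex 0.5 3.0 4.5
  endloop
 endfacet
 facet normal 0.962 -0.021 0.272
  outer loop
   vertex 4.0 1.5 1.5
   vertex 4.5 5.0 0.0
   vertex 3.0 1.0 5.0
  endloop
 endfacet
 facet normal 0.150 -0.407 -0.901
  outer loop
   vertex 4.0 1.5 1.5
   vertex 1.0 1.5 1.0
   vertex 4.5 5.0 0.0
  endloop
 endfacet
 facet normal 0.023 -0.991 -0.135
  outer loop
   vertex 4.0 1.5 1.5
   vertex 3.0 1.0 5.0
   vertex 1.0 1.5 1.0
  endloop
 endfacet
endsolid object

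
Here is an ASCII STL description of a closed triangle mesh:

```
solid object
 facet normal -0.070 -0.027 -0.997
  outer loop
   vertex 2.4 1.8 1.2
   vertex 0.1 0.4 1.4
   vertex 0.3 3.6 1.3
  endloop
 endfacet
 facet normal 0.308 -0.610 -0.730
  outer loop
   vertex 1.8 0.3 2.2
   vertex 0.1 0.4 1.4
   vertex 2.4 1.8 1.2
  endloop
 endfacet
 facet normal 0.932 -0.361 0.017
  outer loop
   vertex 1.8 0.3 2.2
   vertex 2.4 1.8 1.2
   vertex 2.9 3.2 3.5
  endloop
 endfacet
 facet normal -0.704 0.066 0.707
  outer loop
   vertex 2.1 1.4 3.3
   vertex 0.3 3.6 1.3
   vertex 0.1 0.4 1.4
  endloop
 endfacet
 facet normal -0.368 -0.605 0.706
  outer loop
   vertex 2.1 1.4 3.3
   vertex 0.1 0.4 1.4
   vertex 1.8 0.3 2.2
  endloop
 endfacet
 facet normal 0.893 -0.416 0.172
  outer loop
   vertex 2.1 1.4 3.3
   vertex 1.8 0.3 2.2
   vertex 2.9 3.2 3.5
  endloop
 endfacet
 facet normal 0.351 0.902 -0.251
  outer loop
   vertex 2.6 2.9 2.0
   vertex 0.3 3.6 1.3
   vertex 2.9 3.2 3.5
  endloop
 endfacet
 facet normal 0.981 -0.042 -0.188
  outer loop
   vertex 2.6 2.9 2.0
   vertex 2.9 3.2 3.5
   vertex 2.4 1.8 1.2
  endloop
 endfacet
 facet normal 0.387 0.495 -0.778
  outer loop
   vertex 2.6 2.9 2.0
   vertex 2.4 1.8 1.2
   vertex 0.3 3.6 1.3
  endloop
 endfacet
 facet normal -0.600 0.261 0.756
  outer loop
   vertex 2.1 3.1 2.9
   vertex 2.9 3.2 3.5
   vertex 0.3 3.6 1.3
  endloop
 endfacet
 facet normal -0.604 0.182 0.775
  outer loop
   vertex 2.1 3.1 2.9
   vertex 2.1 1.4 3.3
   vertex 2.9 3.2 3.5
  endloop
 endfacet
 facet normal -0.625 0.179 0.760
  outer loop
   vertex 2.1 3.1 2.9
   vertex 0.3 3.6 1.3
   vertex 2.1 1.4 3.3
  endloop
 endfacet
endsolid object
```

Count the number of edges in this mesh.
18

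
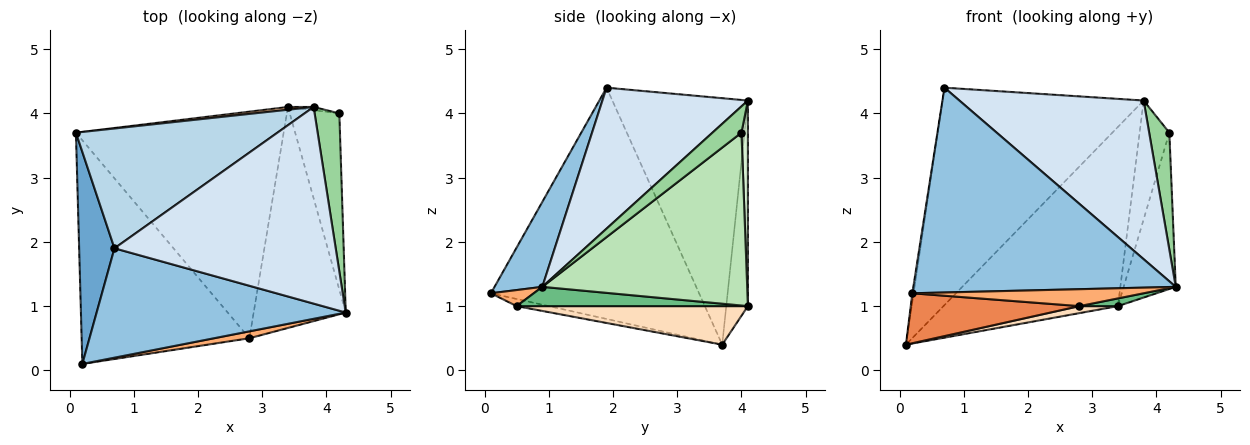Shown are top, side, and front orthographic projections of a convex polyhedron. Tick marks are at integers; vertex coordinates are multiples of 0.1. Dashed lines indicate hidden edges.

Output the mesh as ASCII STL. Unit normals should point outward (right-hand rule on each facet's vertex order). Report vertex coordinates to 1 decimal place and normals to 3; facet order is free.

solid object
 facet normal -0.989 0.006 0.151
  outer loop
   vertex 0.7 1.9 4.4
   vertex 0.1 3.7 0.4
   vertex 0.2 0.1 1.2
  endloop
 endfacet
 facet normal 0.159 -0.871 0.465
  outer loop
   vertex 0.7 1.9 4.4
   vertex 0.2 0.1 1.2
   vertex 4.3 0.9 1.3
  endloop
 endfacet
 facet normal -0.508 0.754 0.416
  outer loop
   vertex 3.8 4.1 4.2
   vertex 0.1 3.7 0.4
   vertex 0.7 1.9 4.4
  endloop
 endfacet
 facet normal 0.444 -0.563 0.697
  outer loop
   vertex 3.8 4.1 4.2
   vertex 0.7 1.9 4.4
   vertex 4.3 0.9 1.3
  endloop
 endfacet
 facet normal -0.041 -0.218 -0.975
  outer loop
   vertex 2.8 0.5 1.0
   vertex 0.2 0.1 1.2
   vertex 0.1 3.7 0.4
  endloop
 endfacet
 facet normal 0.169 -0.913 0.372
  outer loop
   vertex 2.8 0.5 1.0
   vertex 4.3 0.9 1.3
   vertex 0.2 0.1 1.2
  endloop
 endfacet
 facet normal -0.123 0.992 0.015
  outer loop
   vertex 3.4 4.1 1.0
   vertex 0.1 3.7 0.4
   vertex 3.8 4.1 4.2
  endloop
 endfacet
 facet normal 0.182 -0.030 -0.983
  outer loop
   vertex 3.4 4.1 1.0
   vertex 2.8 0.5 1.0
   vertex 0.1 3.7 0.4
  endloop
 endfacet
 facet normal 0.205 -0.034 -0.978
  outer loop
   vertex 3.4 4.1 1.0
   vertex 4.3 0.9 1.3
   vertex 2.8 0.5 1.0
  endloop
 endfacet
 facet normal 0.650 -0.452 0.611
  outer loop
   vertex 4.2 4.0 3.7
   vertex 3.8 4.1 4.2
   vertex 4.3 0.9 1.3
  endloop
 endfacet
 facet normal 0.934 0.237 -0.268
  outer loop
   vertex 4.2 4.0 3.7
   vertex 4.3 0.9 1.3
   vertex 3.4 4.1 1.0
  endloop
 endfacet
 facet normal 0.211 0.977 -0.026
  outer loop
   vertex 4.2 4.0 3.7
   vertex 3.4 4.1 1.0
   vertex 3.8 4.1 4.2
  endloop
 endfacet
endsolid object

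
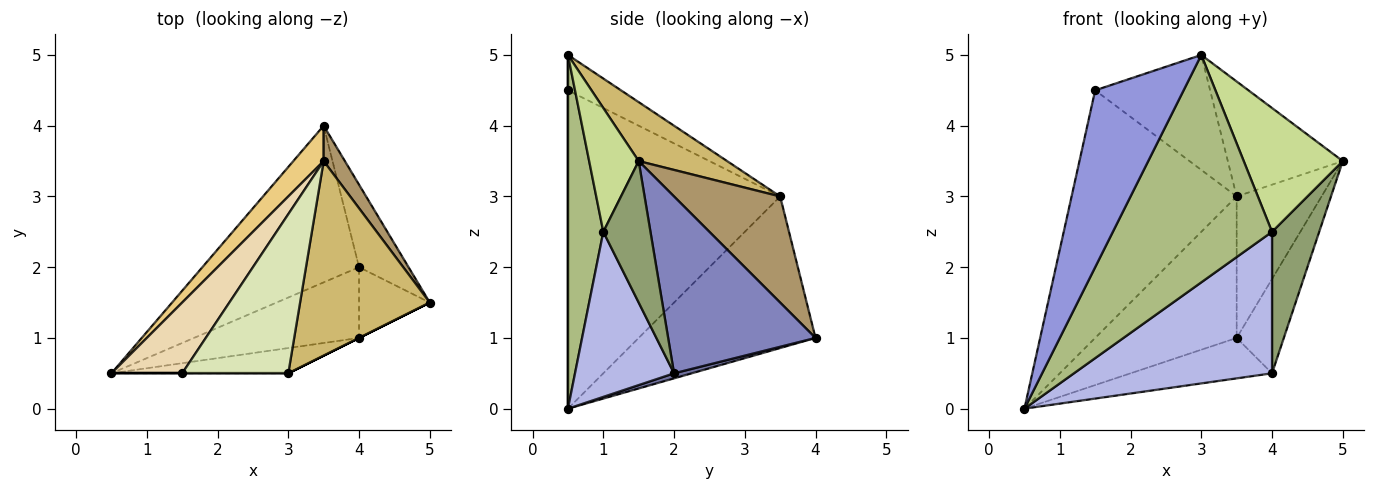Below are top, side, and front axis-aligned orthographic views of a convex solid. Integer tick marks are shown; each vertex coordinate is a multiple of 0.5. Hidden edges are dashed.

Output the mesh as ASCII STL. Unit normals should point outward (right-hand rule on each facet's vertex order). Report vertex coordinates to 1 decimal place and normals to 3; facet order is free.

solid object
 facet normal 0.031 0.250 -0.968
  outer loop
   vertex 4.0 2.0 0.5
   vertex 0.5 0.5 0.0
   vertex 3.5 4.0 1.0
  endloop
 endfacet
 facet normal 0.920 0.294 -0.258
  outer loop
   vertex 4.0 2.0 0.5
   vertex 3.5 4.0 1.0
   vertex 5.0 1.5 3.5
  endloop
 endfacet
 facet normal 0.000 -1.000 0.000
  outer loop
   vertex 1.5 0.5 4.5
   vertex 0.5 0.5 0.0
   vertex 3.0 0.5 5.0
  endloop
 endfacet
 facet normal 0.408 -0.816 -0.408
  outer loop
   vertex 4.0 1.0 2.5
   vertex 0.5 0.5 0.0
   vertex 4.0 2.0 0.5
  endloop
 endfacet
 facet normal 0.667 -0.667 -0.333
  outer loop
   vertex 4.0 1.0 2.5
   vertex 4.0 2.0 0.5
   vertex 5.0 1.5 3.5
  endloop
 endfacet
 facet normal 0.216 -0.970 -0.108
  outer loop
   vertex 4.0 1.0 2.5
   vertex 3.0 0.5 5.0
   vertex 0.5 0.5 0.0
  endloop
 endfacet
 facet normal 0.447 -0.894 0.000
  outer loop
   vertex 4.0 1.0 2.5
   vertex 5.0 1.5 3.5
   vertex 3.0 0.5 5.0
  endloop
 endfacet
 facet normal -0.261 0.565 0.783
  outer loop
   vertex 3.5 3.5 3.0
   vertex 1.5 0.5 4.5
   vertex 3.0 0.5 5.0
  endloop
 endfacet
 facet normal 0.772 0.617 0.154
  outer loop
   vertex 3.5 3.5 3.0
   vertex 5.0 1.5 3.5
   vertex 3.5 4.0 1.0
  endloop
 endfacet
 facet normal 0.364 0.474 0.802
  outer loop
   vertex 3.5 3.5 3.0
   vertex 3.0 0.5 5.0
   vertex 5.0 1.5 3.5
  endloop
 endfacet
 facet normal -0.772 0.617 0.154
  outer loop
   vertex 3.5 3.5 3.0
   vertex 3.5 4.0 1.0
   vertex 0.5 0.5 0.0
  endloop
 endfacet
 facet normal -0.777 0.605 0.173
  outer loop
   vertex 3.5 3.5 3.0
   vertex 0.5 0.5 0.0
   vertex 1.5 0.5 4.5
  endloop
 endfacet
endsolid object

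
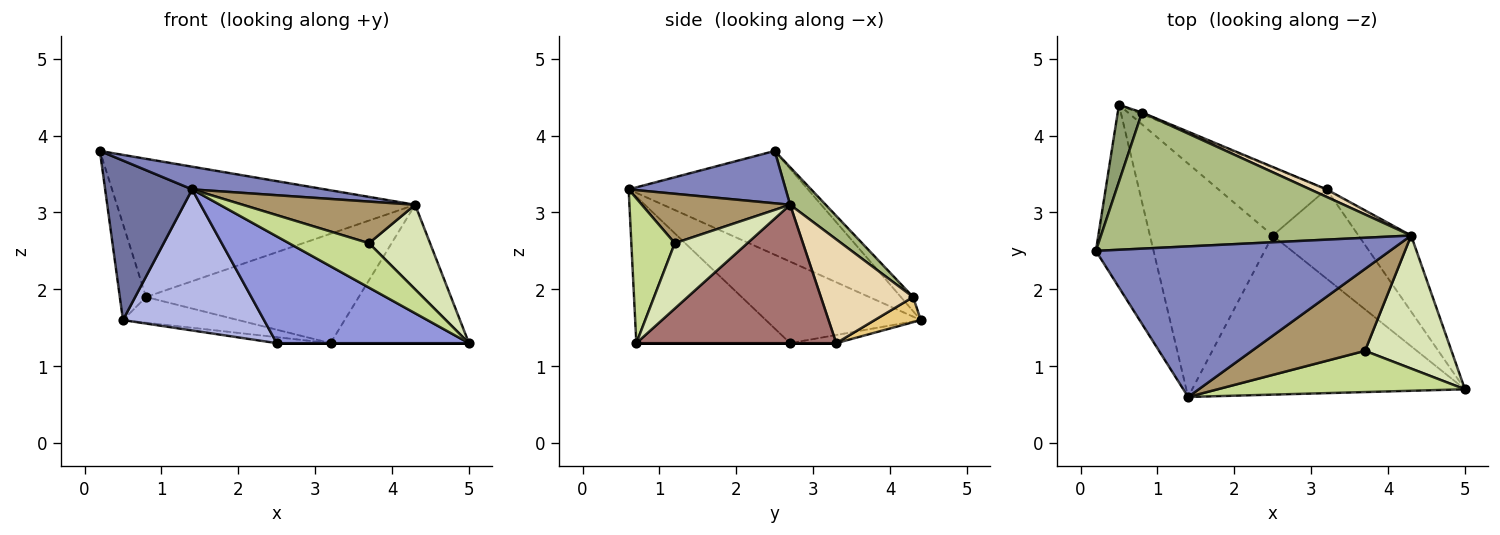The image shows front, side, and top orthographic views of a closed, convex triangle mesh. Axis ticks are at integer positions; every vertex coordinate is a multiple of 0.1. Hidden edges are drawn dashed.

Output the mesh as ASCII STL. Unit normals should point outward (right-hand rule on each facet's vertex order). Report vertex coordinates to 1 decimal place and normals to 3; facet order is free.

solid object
 facet normal -0.805 -0.391 -0.447
  outer loop
   vertex 1.4 0.6 3.3
   vertex 0.2 2.5 3.8
   vertex 0.5 4.4 1.6
  endloop
 endfacet
 facet normal 0.173 -0.147 0.974
  outer loop
   vertex 4.3 2.7 3.1
   vertex 0.2 2.5 3.8
   vertex 1.4 0.6 3.3
  endloop
 endfacet
 facet normal -0.407 -0.509 -0.758
  outer loop
   vertex 2.5 2.7 1.3
   vertex 5.0 0.7 1.3
   vertex 1.4 0.6 3.3
  endloop
 endfacet
 facet normal -0.494 -0.450 -0.744
  outer loop
   vertex 2.5 2.7 1.3
   vertex 1.4 0.6 3.3
   vertex 0.5 4.4 1.6
  endloop
 endfacet
 facet normal -0.342 0.734 0.587
  outer loop
   vertex 0.8 4.3 1.9
   vertex 0.5 4.4 1.6
   vertex 0.2 2.5 3.8
  endloop
 endfacet
 facet normal 0.085 0.710 0.699
  outer loop
   vertex 0.8 4.3 1.9
   vertex 0.2 2.5 3.8
   vertex 4.3 2.7 3.1
  endloop
 endfacet
 facet normal 0.370 -0.681 0.632
  outer loop
   vertex 3.7 1.2 2.6
   vertex 1.4 0.6 3.3
   vertex 5.0 0.7 1.3
  endloop
 endfacet
 facet normal 0.538 -0.452 0.712
  outer loop
   vertex 3.7 1.2 2.6
   vertex 5.0 0.7 1.3
   vertex 4.3 2.7 3.1
  endloop
 endfacet
 facet normal 0.363 -0.422 0.831
  outer loop
   vertex 3.7 1.2 2.6
   vertex 4.3 2.7 3.1
   vertex 1.4 0.6 3.3
  endloop
 endfacet
 facet normal -0.075 0.087 -0.993
  outer loop
   vertex 3.2 3.3 1.3
   vertex 2.5 2.7 1.3
   vertex 0.5 4.4 1.6
  endloop
 endfacet
 facet normal 0.371 0.927 -0.062
  outer loop
   vertex 3.2 3.3 1.3
   vertex 0.5 4.4 1.6
   vertex 0.8 4.3 1.9
  endloop
 endfacet
 facet normal 0.397 0.916 0.063
  outer loop
   vertex 3.2 3.3 1.3
   vertex 0.8 4.3 1.9
   vertex 4.3 2.7 3.1
  endloop
 endfacet
 facet normal 0.785 0.543 -0.298
  outer loop
   vertex 3.2 3.3 1.3
   vertex 4.3 2.7 3.1
   vertex 5.0 0.7 1.3
  endloop
 endfacet
 facet normal 0.000 0.000 -1.000
  outer loop
   vertex 3.2 3.3 1.3
   vertex 5.0 0.7 1.3
   vertex 2.5 2.7 1.3
  endloop
 endfacet
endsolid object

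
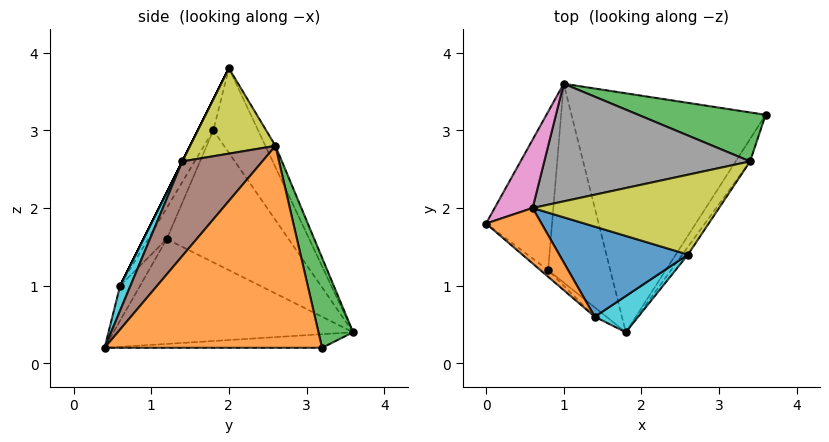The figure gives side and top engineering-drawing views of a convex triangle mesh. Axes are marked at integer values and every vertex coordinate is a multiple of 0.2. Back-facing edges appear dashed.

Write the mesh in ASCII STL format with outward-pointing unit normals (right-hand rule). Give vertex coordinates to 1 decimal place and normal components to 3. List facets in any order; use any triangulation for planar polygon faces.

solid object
 facet normal -0.070 0.045 -0.997
  outer loop
   vertex 1.0 3.6 0.4
   vertex 3.6 3.2 0.2
   vertex 1.8 0.4 0.2
  endloop
 endfacet
 facet normal 0.840 -0.540 -0.060
  outer loop
   vertex 3.4 2.6 2.8
   vertex 1.8 0.4 0.2
   vertex 3.6 3.2 0.2
  endloop
 endfacet
 facet normal 0.165 0.958 0.234
  outer loop
   vertex 3.4 2.6 2.8
   vertex 3.6 3.2 0.2
   vertex 1.0 3.6 0.4
  endloop
 endfacet
 facet normal -0.885 -0.147 -0.442
  outer loop
   vertex 0.8 1.2 1.6
   vertex 0.0 1.8 3.0
   vertex 1.0 3.6 0.4
  endloop
 endfacet
 facet normal -0.846 -0.180 -0.501
  outer loop
   vertex 0.8 1.2 1.6
   vertex 1.0 3.6 0.4
   vertex 1.8 0.4 0.2
  endloop
 endfacet
 facet normal 0.835 -0.548 -0.050
  outer loop
   vertex 2.6 1.4 2.6
   vertex 1.8 0.4 0.2
   vertex 3.4 2.6 2.8
  endloop
 endfacet
 facet normal -0.614 0.739 0.276
  outer loop
   vertex 0.6 2.0 3.8
   vertex 1.0 3.6 0.4
   vertex 0.0 1.8 3.0
  endloop
 endfacet
 facet normal -0.044 0.906 0.421
  outer loop
   vertex 0.6 2.0 3.8
   vertex 3.4 2.6 2.8
   vertex 1.0 3.6 0.4
  endloop
 endfacet
 facet normal 0.383 -0.394 0.835
  outer loop
   vertex 0.6 2.0 3.8
   vertex 2.6 1.4 2.6
   vertex 3.4 2.6 2.8
  endloop
 endfacet
 facet normal 0.185 -0.927 0.325
  outer loop
   vertex 1.4 0.6 1.0
   vertex 1.8 0.4 0.2
   vertex 2.6 1.4 2.6
  endloop
 endfacet
 facet normal 0.000 -0.894 0.447
  outer loop
   vertex 1.4 0.6 1.0
   vertex 2.6 1.4 2.6
   vertex 0.6 2.0 3.8
  endloop
 endfacet
 facet normal -0.216 -0.897 0.386
  outer loop
   vertex 1.4 0.6 1.0
   vertex 0.6 2.0 3.8
   vertex 0.0 1.8 3.0
  endloop
 endfacet
 facet normal -0.784 -0.588 -0.196
  outer loop
   vertex 1.4 0.6 1.0
   vertex 0.0 1.8 3.0
   vertex 0.8 1.2 1.6
  endloop
 endfacet
 facet normal -0.802 -0.535 -0.267
  outer loop
   vertex 1.4 0.6 1.0
   vertex 0.8 1.2 1.6
   vertex 1.8 0.4 0.2
  endloop
 endfacet
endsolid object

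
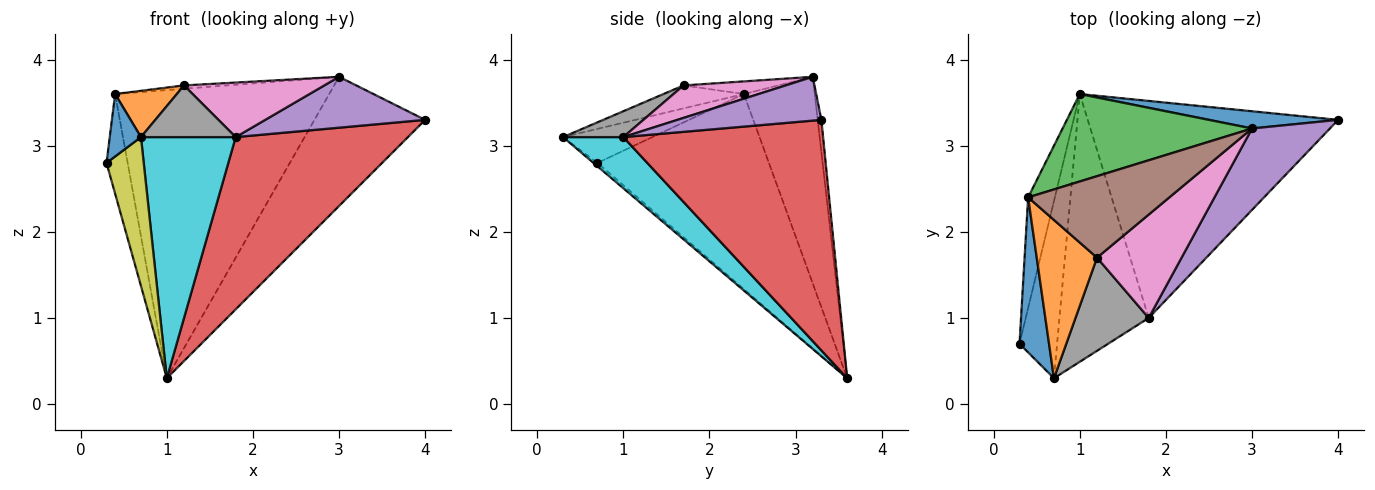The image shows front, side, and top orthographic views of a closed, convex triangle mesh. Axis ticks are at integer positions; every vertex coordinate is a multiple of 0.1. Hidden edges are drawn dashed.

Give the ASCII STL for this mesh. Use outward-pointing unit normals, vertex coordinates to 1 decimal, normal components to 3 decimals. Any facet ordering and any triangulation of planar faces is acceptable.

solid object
 facet normal -0.033 0.991 0.132
  outer loop
   vertex 3.0 3.2 3.8
   vertex 4.0 3.3 3.3
   vertex 1.0 3.6 0.3
  endloop
 endfacet
 facet normal -0.983 0.121 -0.135
  outer loop
   vertex 0.4 2.4 3.6
   vertex 1.0 3.6 0.3
   vertex 0.3 0.7 2.8
  endloop
 endfacet
 facet normal -0.302 0.912 0.277
  outer loop
   vertex 0.4 2.4 3.6
   vertex 3.0 3.2 3.8
   vertex 1.0 3.6 0.3
  endloop
 endfacet
 facet normal 0.585 -0.504 -0.635
  outer loop
   vertex 1.8 1.0 3.1
   vertex 1.0 3.6 0.3
   vertex 4.0 3.3 3.3
  endloop
 endfacet
 facet normal 0.431 -0.478 0.765
  outer loop
   vertex 1.8 1.0 3.1
   vertex 4.0 3.3 3.3
   vertex 3.0 3.2 3.8
  endloop
 endfacet
 facet normal -0.089 0.040 0.995
  outer loop
   vertex 1.2 1.7 3.7
   vertex 3.0 3.2 3.8
   vertex 0.4 2.4 3.6
  endloop
 endfacet
 facet normal 0.322 -0.442 0.837
  outer loop
   vertex 1.2 1.7 3.7
   vertex 1.8 1.0 3.1
   vertex 3.0 3.2 3.8
  endloop
 endfacet
 facet normal 0.295 -0.463 0.836
  outer loop
   vertex 0.7 0.3 3.1
   vertex 1.8 1.0 3.1
   vertex 1.2 1.7 3.7
  endloop
 endfacet
 facet normal -0.069 -0.642 -0.764
  outer loop
   vertex 0.7 0.3 3.1
   vertex 0.3 0.7 2.8
   vertex 1.0 3.6 0.3
  endloop
 endfacet
 facet normal 0.392 -0.616 -0.684
  outer loop
   vertex 0.7 0.3 3.1
   vertex 1.0 3.6 0.3
   vertex 1.8 1.0 3.1
  endloop
 endfacet
 facet normal -0.730 -0.255 0.634
  outer loop
   vertex 0.7 0.3 3.1
   vertex 0.4 2.4 3.6
   vertex 0.3 0.7 2.8
  endloop
 endfacet
 facet normal -0.343 -0.264 0.901
  outer loop
   vertex 0.7 0.3 3.1
   vertex 1.2 1.7 3.7
   vertex 0.4 2.4 3.6
  endloop
 endfacet
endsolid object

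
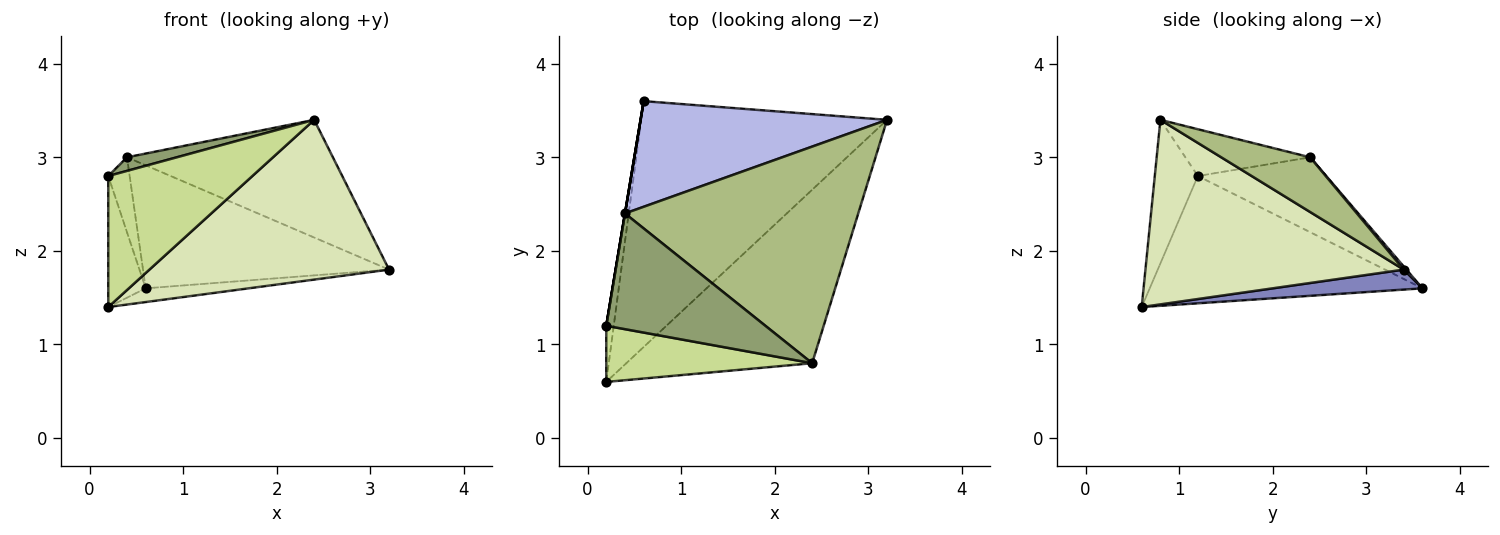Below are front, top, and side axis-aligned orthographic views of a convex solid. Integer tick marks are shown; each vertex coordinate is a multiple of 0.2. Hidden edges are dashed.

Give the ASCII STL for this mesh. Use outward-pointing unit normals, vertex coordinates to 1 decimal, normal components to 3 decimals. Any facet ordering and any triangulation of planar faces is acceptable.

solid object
 facet normal -0.989 0.136 -0.058
  outer loop
   vertex 0.2 0.6 1.4
   vertex 0.2 1.2 2.8
   vertex 0.6 3.6 1.6
  endloop
 endfacet
 facet normal 0.081 0.056 -0.995
  outer loop
   vertex 0.2 0.6 1.4
   vertex 0.6 3.6 1.6
   vertex 3.2 3.4 1.8
  endloop
 endfacet
 facet normal -0.986 0.164 0.000
  outer loop
   vertex 0.4 2.4 3.0
   vertex 0.6 3.6 1.6
   vertex 0.2 1.2 2.8
  endloop
 endfacet
 facet normal 0.008 0.759 0.651
  outer loop
   vertex 0.4 2.4 3.0
   vertex 3.2 3.4 1.8
   vertex 0.6 3.6 1.6
  endloop
 endfacet
 facet normal -0.280 -0.112 0.953
  outer loop
   vertex 2.4 0.8 3.4
   vertex 0.4 2.4 3.0
   vertex 0.2 1.2 2.8
  endloop
 endfacet
 facet normal 0.202 0.468 0.861
  outer loop
   vertex 2.4 0.8 3.4
   vertex 3.2 3.4 1.8
   vertex 0.4 2.4 3.0
  endloop
 endfacet
 facet normal -0.265 -0.886 0.380
  outer loop
   vertex 2.4 0.8 3.4
   vertex 0.2 1.2 2.8
   vertex 0.2 0.6 1.4
  endloop
 endfacet
 facet normal 0.590 -0.547 -0.594
  outer loop
   vertex 2.4 0.8 3.4
   vertex 0.2 0.6 1.4
   vertex 3.2 3.4 1.8
  endloop
 endfacet
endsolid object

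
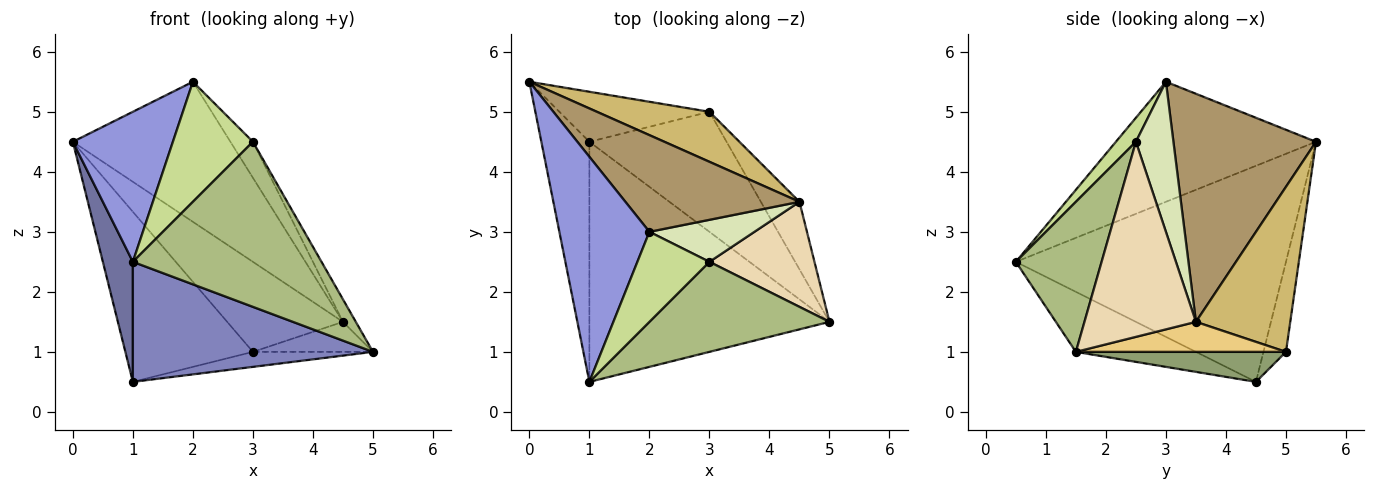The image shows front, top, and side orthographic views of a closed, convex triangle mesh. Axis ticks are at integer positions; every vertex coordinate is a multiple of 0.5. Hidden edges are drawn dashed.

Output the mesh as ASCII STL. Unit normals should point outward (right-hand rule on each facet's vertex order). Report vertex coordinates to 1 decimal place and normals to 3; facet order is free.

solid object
 facet normal -0.970 -0.108 -0.216
  outer loop
   vertex 1.0 4.5 0.5
   vertex 1.0 0.5 2.5
   vertex 0.0 5.5 4.5
  endloop
 endfacet
 facet normal -0.218 -0.436 -0.873
  outer loop
   vertex 1.0 4.5 0.5
   vertex 5.0 1.5 1.0
   vertex 1.0 0.5 2.5
  endloop
 endfacet
 facet normal -0.743 -0.371 0.557
  outer loop
   vertex 2.0 3.0 5.5
   vertex 0.0 5.5 4.5
   vertex 1.0 0.5 2.5
  endloop
 endfacet
 facet normal -0.167 0.946 -0.278
  outer loop
   vertex 3.0 5.0 1.0
   vertex 1.0 4.5 0.5
   vertex 0.0 5.5 4.5
  endloop
 endfacet
 facet normal 0.212 0.121 -0.970
  outer loop
   vertex 3.0 5.0 1.0
   vertex 5.0 1.5 1.0
   vertex 1.0 4.5 0.5
  endloop
 endfacet
 facet normal 0.371 -0.815 0.445
  outer loop
   vertex 3.0 2.5 4.5
   vertex 1.0 0.5 2.5
   vertex 5.0 1.5 1.0
  endloop
 endfacet
 facet normal 0.196 -0.784 0.588
  outer loop
   vertex 3.0 2.5 4.5
   vertex 2.0 3.0 5.5
   vertex 1.0 0.5 2.5
  endloop
 endfacet
 facet normal 0.735 0.441 0.515
  outer loop
   vertex 4.5 3.5 1.5
   vertex 2.0 3.0 5.5
   vertex 3.0 2.5 4.5
  endloop
 endfacet
 facet normal 0.597 0.660 0.456
  outer loop
   vertex 4.5 3.5 1.5
   vertex 0.0 5.5 4.5
   vertex 2.0 3.0 5.5
  endloop
 endfacet
 facet normal 0.580 0.712 0.396
  outer loop
   vertex 4.5 3.5 1.5
   vertex 3.0 5.0 1.0
   vertex 0.0 5.5 4.5
  endloop
 endfacet
 facet normal 0.579 0.331 -0.745
  outer loop
   vertex 4.5 3.5 1.5
   vertex 5.0 1.5 1.0
   vertex 3.0 5.0 1.0
  endloop
 endfacet
 facet normal 0.876 0.101 0.472
  outer loop
   vertex 4.5 3.5 1.5
   vertex 3.0 2.5 4.5
   vertex 5.0 1.5 1.0
  endloop
 endfacet
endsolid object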